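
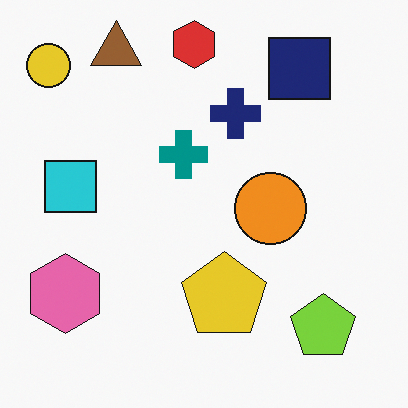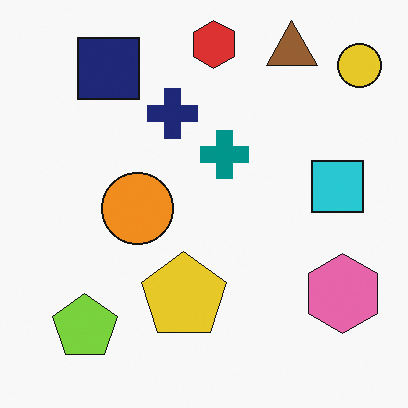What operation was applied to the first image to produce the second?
Flipped horizontally (left ↔ right).

The yellow circle is in the top-left of the first image and the top-right of the second — shapes on opposite sides of the vertical midline have swapped in a mirror flip.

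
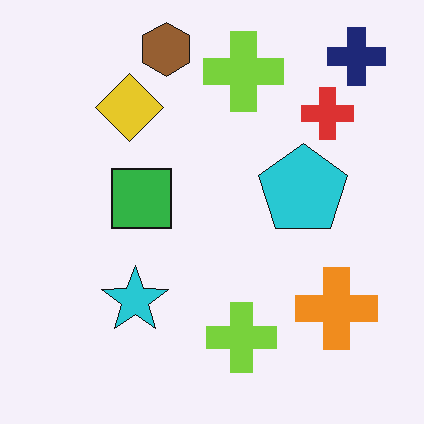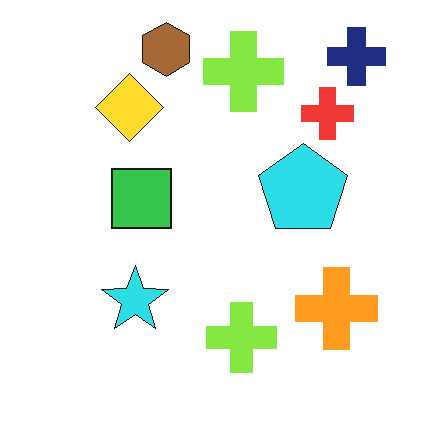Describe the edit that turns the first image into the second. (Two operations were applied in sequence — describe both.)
The image was slightly brightened, then JPEG-compressed with visible artifacts.

Every pixel — background and shapes alike — is uniformly brightened. Blocky 8×8 compression artifacts appear around shape edges and the flat background shows ringing — characteristic JPEG degradation.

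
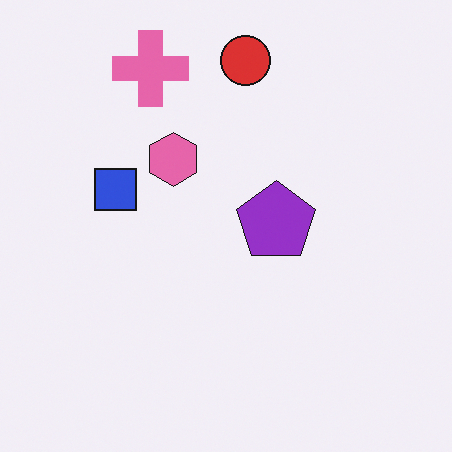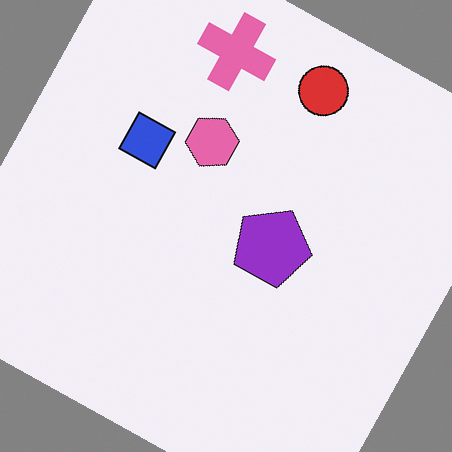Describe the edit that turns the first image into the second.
The second image is the first rotated clockwise by a moderate amount.

Every shape is tilted by the same angle and the image corners show triangular fill wedges — a whole-image rotation by a non-right angle.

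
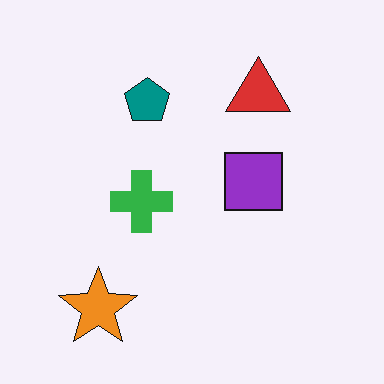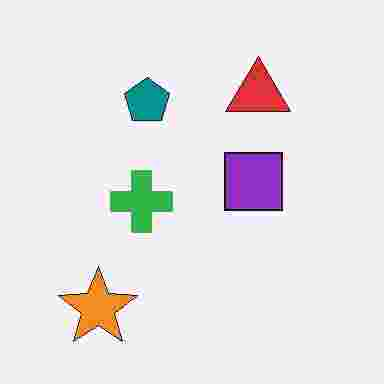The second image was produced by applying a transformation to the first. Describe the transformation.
The transformation is: degraded with heavy JPEG compression.

Blocky 8×8 compression artifacts appear around shape edges and the flat background shows ringing — characteristic JPEG degradation.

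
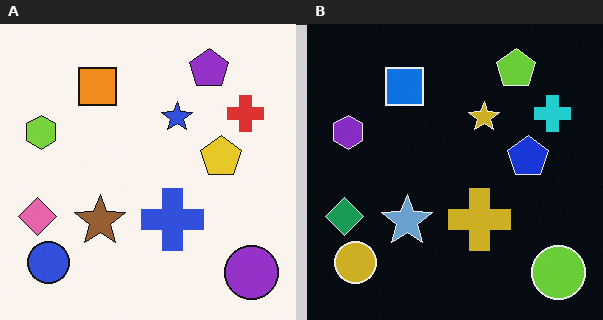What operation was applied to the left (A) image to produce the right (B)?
The image was color-inverted (negative).

The light background has become dark and every shape's color is its complement — a photographic negative.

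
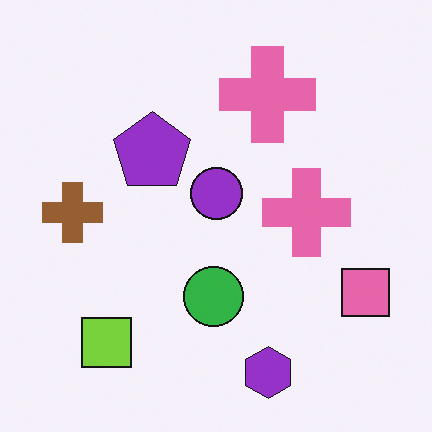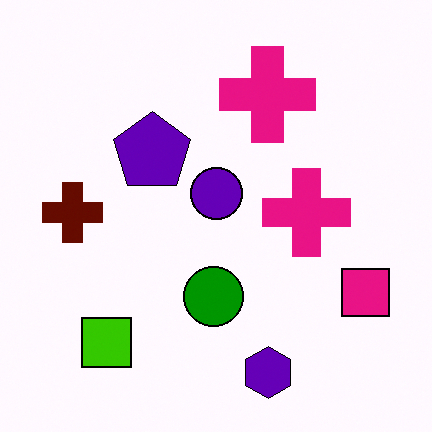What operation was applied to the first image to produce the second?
The transformation is: boosted in contrast.

Tones are pushed away from mid-grey across the whole image — a global contrast change.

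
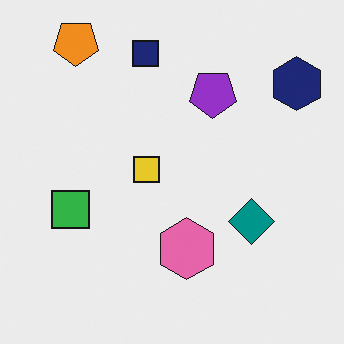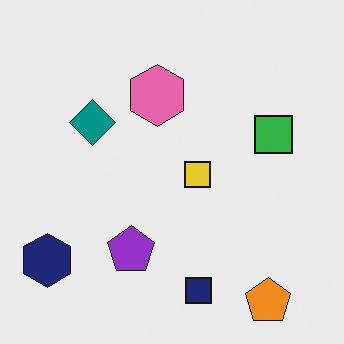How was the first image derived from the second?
The image was rotated 180°.

The orange pentagon sits in the bottom-right of the second image and the top-left of the first — consistent with a whole-image 180° rotation.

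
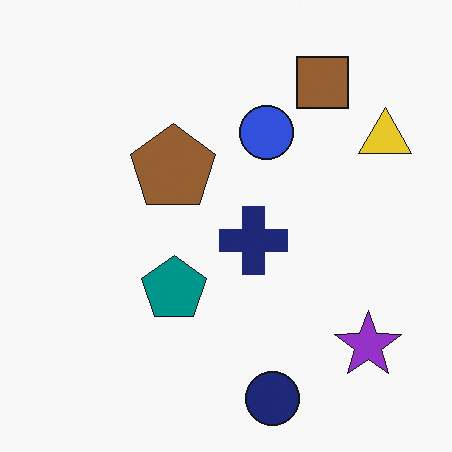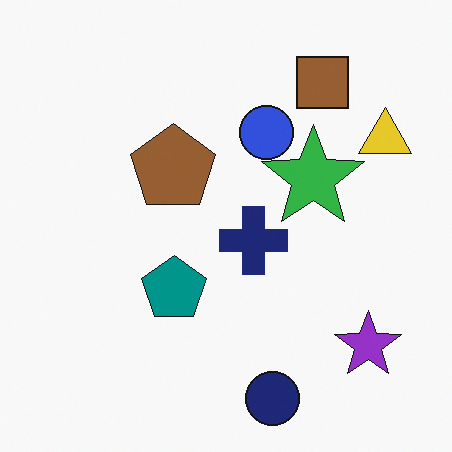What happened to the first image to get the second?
Overlaid with an additional green star.

A green star appears in the second image that is absent from the first.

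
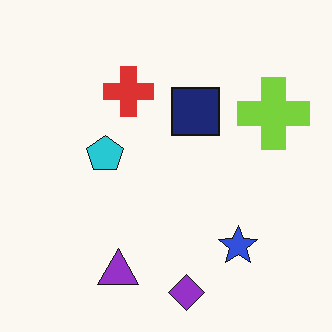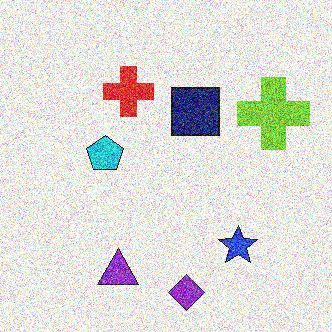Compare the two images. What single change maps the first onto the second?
Degraded with a thick layer of grain.

Random speckle covers the whole image, including the flat background.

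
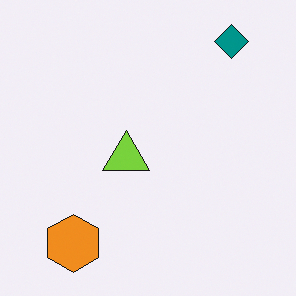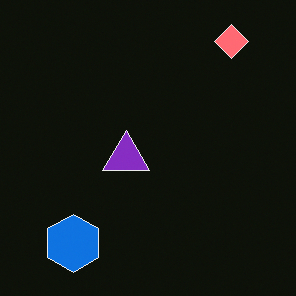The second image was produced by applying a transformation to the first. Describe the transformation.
Color-inverted (negative).

The light background has become dark and every shape's color is its complement — a photographic negative.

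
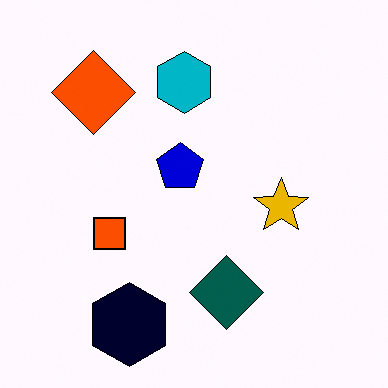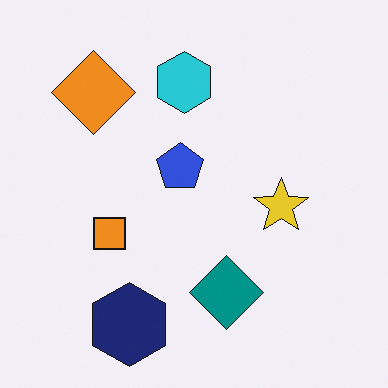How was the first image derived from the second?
Given much higher contrast.

Tones are pushed away from mid-grey across the whole image — a global contrast change.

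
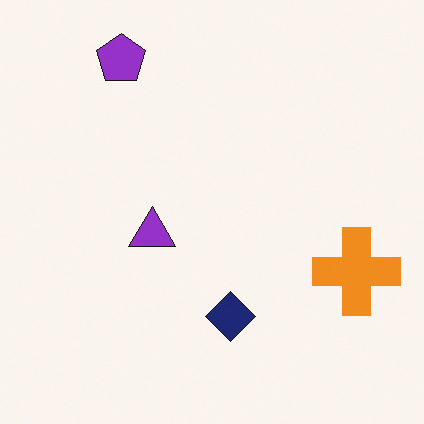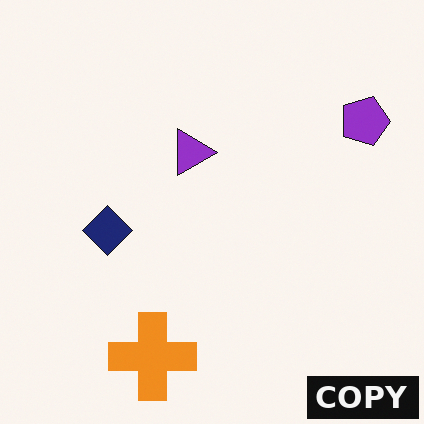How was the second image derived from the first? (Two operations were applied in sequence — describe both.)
It was rotated 90° clockwise, then watermarked with the text "COPY" in the lower-right corner.

The purple pentagon sits in the top-left of the first image and the top-right of the second — consistent with a whole-image 90° clockwise rotation. A dark label reading "COPY" appears in the lower-right corner.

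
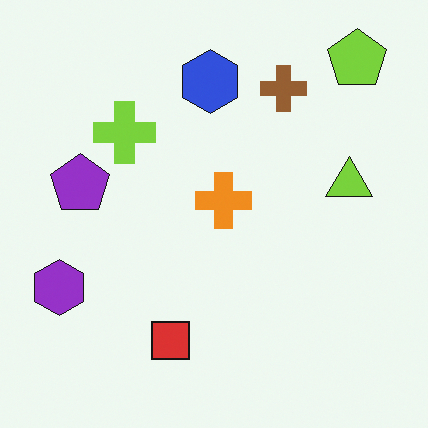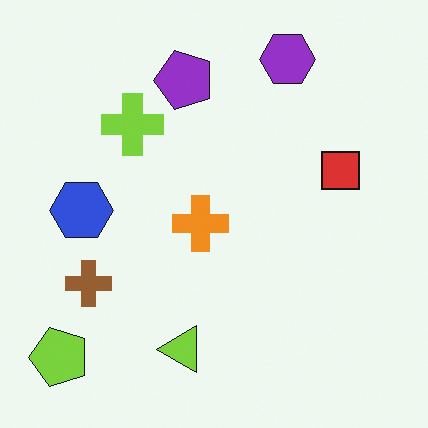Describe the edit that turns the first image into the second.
The second image is the first transposed (reflected across the top-left ↔ bottom-right diagonal).

Shapes have swapped their row and column positions — what was in the top-right is now in the bottom-left — a diagonal reflection.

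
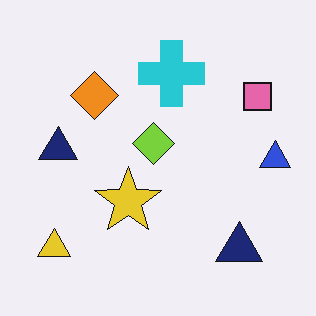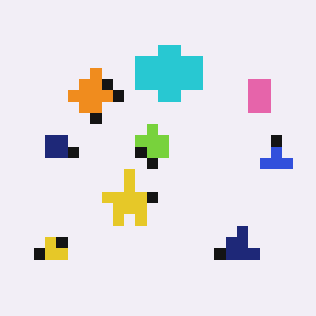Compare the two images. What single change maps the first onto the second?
The transformation is: coarsely pixelated.

Shapes are reduced to large square blocks; fine edges and outlines are lost — a downscale-then-upscale (mosaic) effect.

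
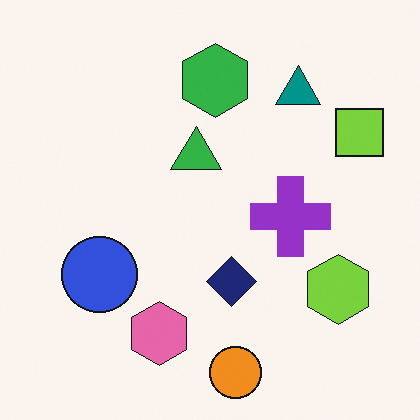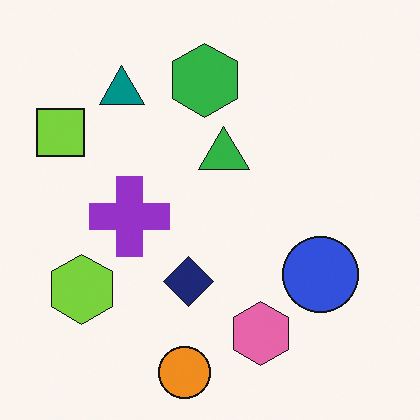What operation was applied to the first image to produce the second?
It was flipped horizontally (left ↔ right).

The lime square is in the top-right of the first image and the top-left of the second — shapes on opposite sides of the vertical midline have swapped in a mirror flip.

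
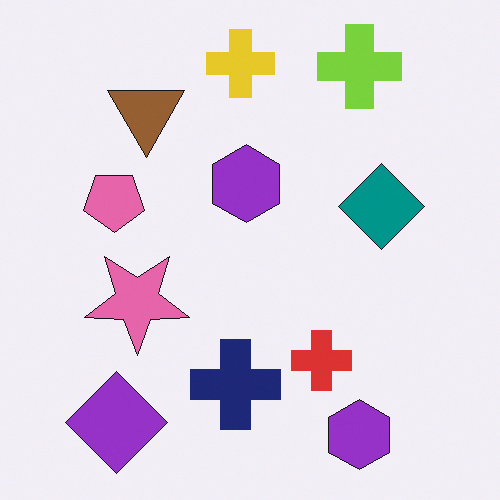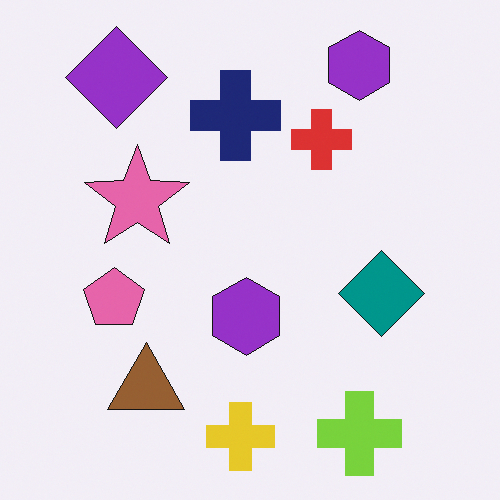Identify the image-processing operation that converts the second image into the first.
Flipped vertically (top ↔ bottom).

The yellow cross is in the bottom of the second image and the top of the first — shapes on opposite sides of the horizontal midline have swapped in a mirror flip.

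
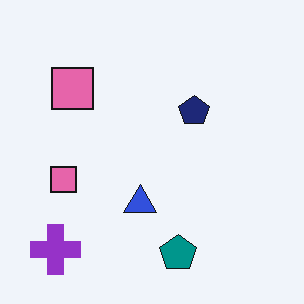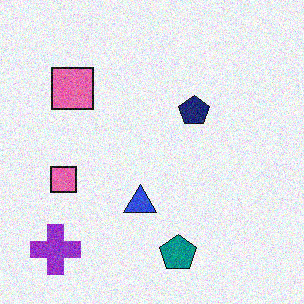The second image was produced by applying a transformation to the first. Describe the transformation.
Degraded with visible gaussian noise.

Random speckle covers the whole image, including the flat background.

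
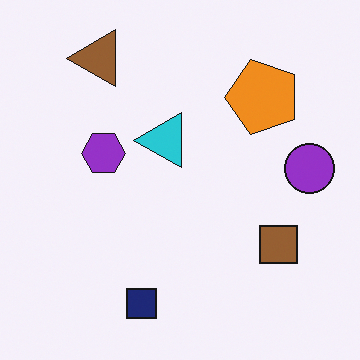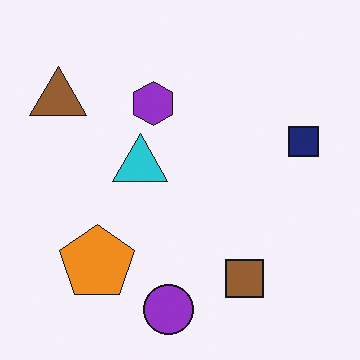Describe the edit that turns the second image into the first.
This is the original image transposed (reflected across the top-left ↔ bottom-right diagonal).

Shapes have swapped their row and column positions — what was in the top-right is now in the bottom-left — a diagonal reflection.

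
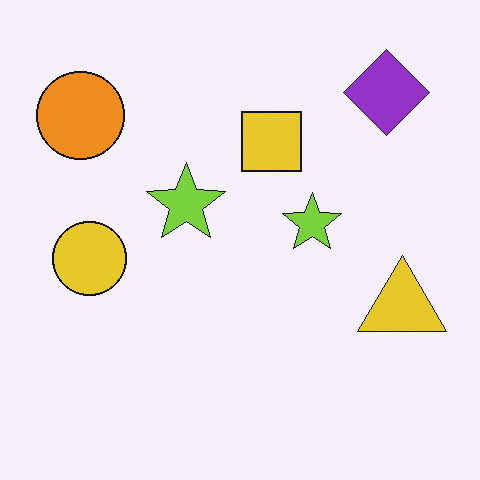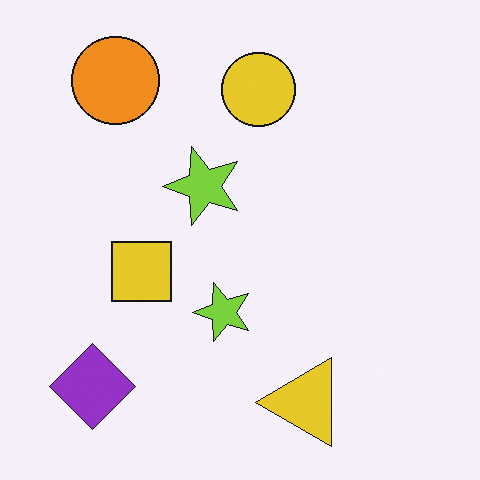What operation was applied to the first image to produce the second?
Transposed (reflected across the top-left ↔ bottom-right diagonal).

Shapes have swapped their row and column positions — what was in the top-right is now in the bottom-left — a diagonal reflection.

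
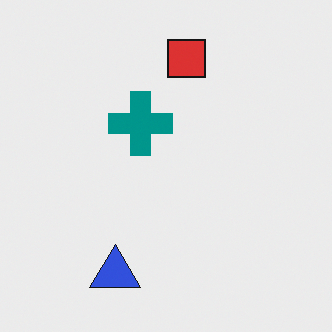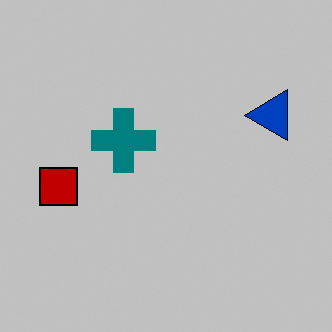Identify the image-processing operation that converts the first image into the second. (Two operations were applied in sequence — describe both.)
The second image is the first transposed (reflected across the top-left ↔ bottom-right diagonal), then heavily posterized to just a handful of flat colors.

Shapes have swapped their row and column positions — what was in the top-right is now in the bottom-left — a diagonal reflection. Each flat color has snapped to a coarser quantized level — most visibly, the near-white background has dropped to a flat grey.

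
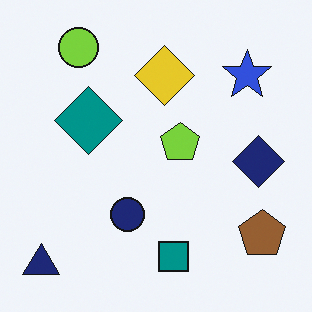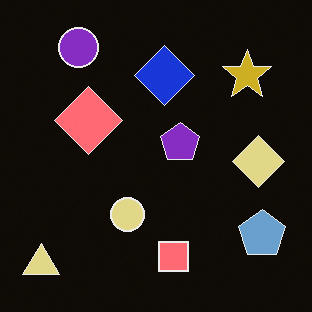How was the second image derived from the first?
This is the original image color-inverted (negative).

The light background has become dark and every shape's color is its complement — a photographic negative.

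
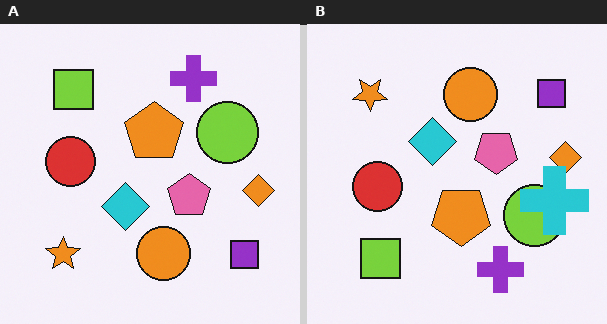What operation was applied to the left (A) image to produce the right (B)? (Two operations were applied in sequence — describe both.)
The right (B) image is the left (A) flipped vertically (top ↔ bottom), then overlaid with an additional cyan cross.

The purple cross is in the top of the left (A) image and the bottom of the right (B) — shapes on opposite sides of the horizontal midline have swapped in a mirror flip. A cyan cross appears in the right (B) image that is absent from the left (A).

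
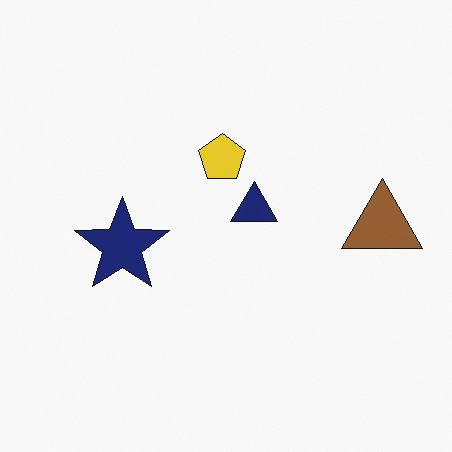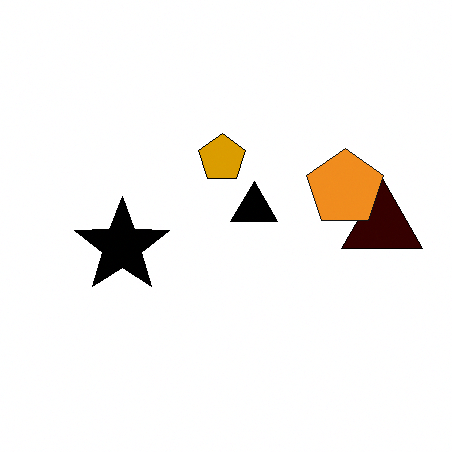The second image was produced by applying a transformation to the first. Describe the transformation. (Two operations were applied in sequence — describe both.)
It was boosted in contrast, then overlaid with an additional orange pentagon.

Tones are pushed away from mid-grey across the whole image — a global contrast change. An orange pentagon appears in the second image that is absent from the first.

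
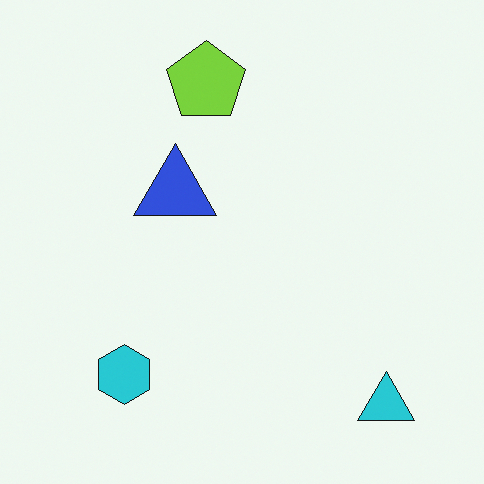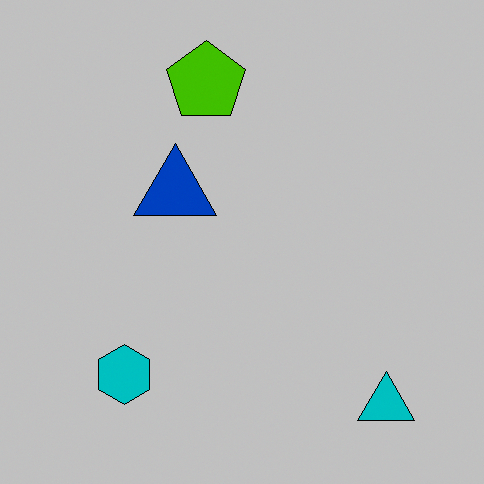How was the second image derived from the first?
The image was heavily posterized to just a handful of flat colors.

Each flat color has snapped to a coarser quantized level — most visibly, the near-white background has dropped to a flat grey.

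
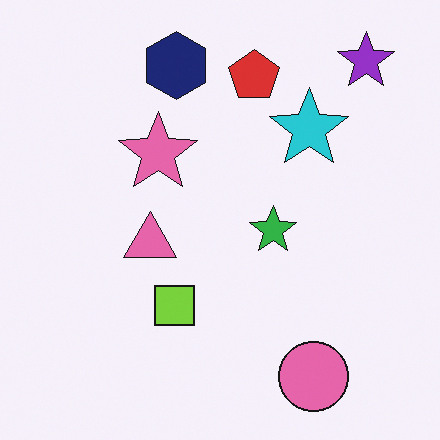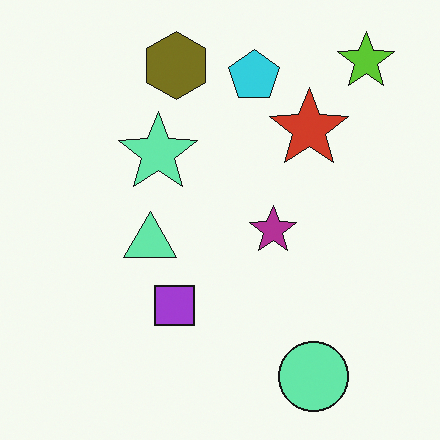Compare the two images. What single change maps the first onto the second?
The transformation is: hue-shifted by a large amount.

Every shape's color has rotated by the same amount around the hue wheel — a uniform hue shift.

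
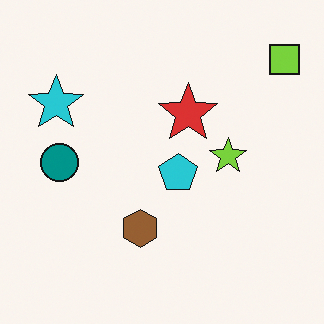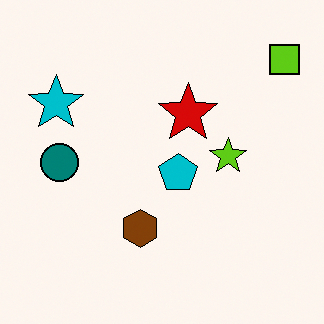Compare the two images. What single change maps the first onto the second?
The transformation is: given slightly increased contrast.

Tones are pushed away from mid-grey across the whole image — a global contrast change.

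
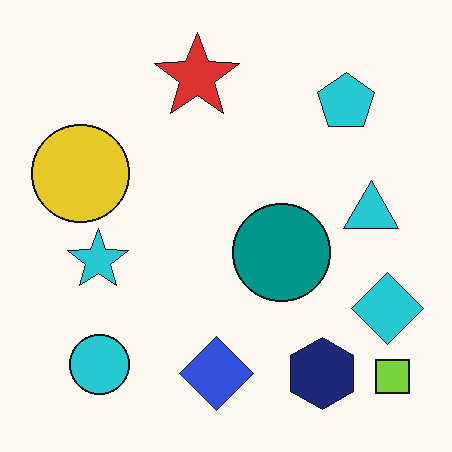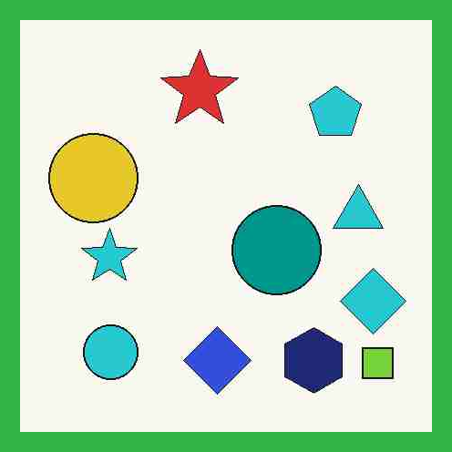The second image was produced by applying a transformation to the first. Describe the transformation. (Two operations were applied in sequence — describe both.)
The transformation is: heavily JPEG-compressed with obvious blocking artifacts, then framed with a green border.

Blocky 8×8 compression artifacts appear around shape edges and the flat background shows ringing — characteristic JPEG degradation. A solid green frame runs around the edge of the second image, with the content slightly shrunk inside it.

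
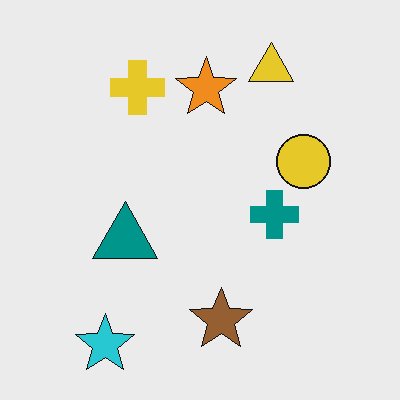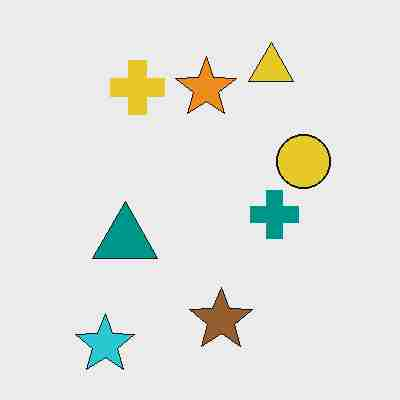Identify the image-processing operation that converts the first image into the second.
This is the original image heavily JPEG-compressed with obvious blocking artifacts.

Blocky 8×8 compression artifacts appear around shape edges and the flat background shows ringing — characteristic JPEG degradation.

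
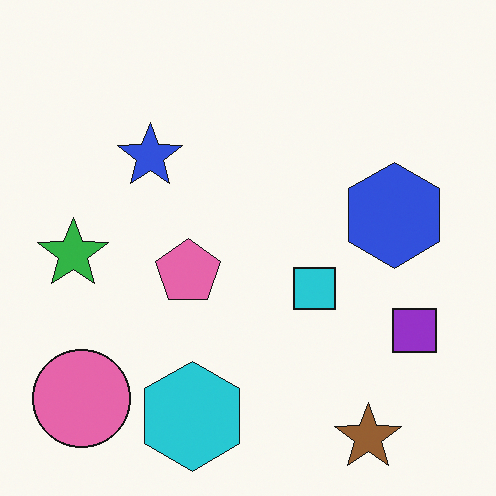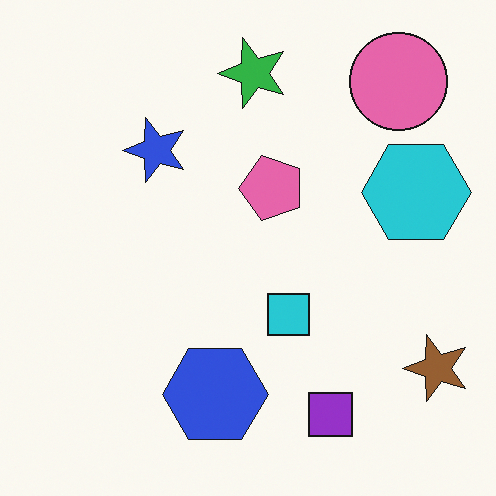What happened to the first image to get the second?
The image was transposed (reflected across the top-left ↔ bottom-right diagonal).

Shapes have swapped their row and column positions — what was in the top-right is now in the bottom-left — a diagonal reflection.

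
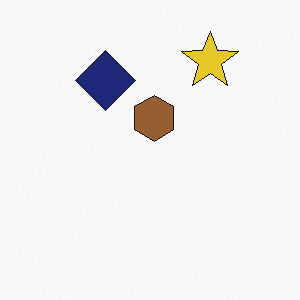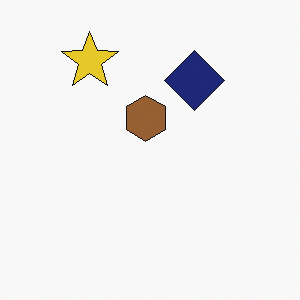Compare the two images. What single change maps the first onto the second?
Flipped horizontally (left ↔ right).

The yellow star is in the top-right of the first image and the top-left of the second — shapes on opposite sides of the vertical midline have swapped in a mirror flip.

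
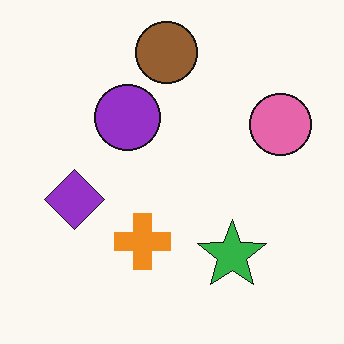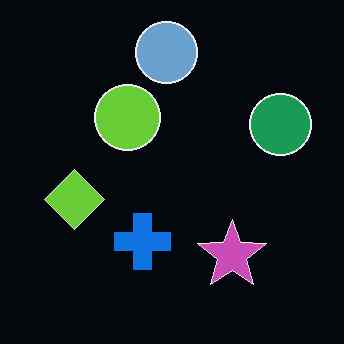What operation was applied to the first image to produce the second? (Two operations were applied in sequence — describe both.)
It was color-inverted (negative), then given moderate JPEG compression.

The light background has become dark and every shape's color is its complement — a photographic negative. Blocky 8×8 compression artifacts appear around shape edges and the flat background shows ringing — characteristic JPEG degradation.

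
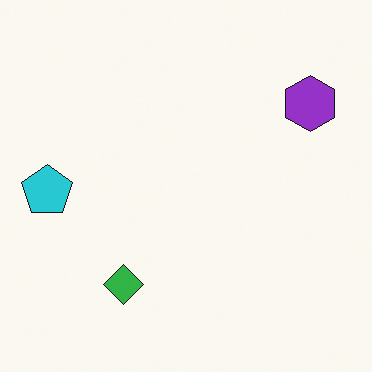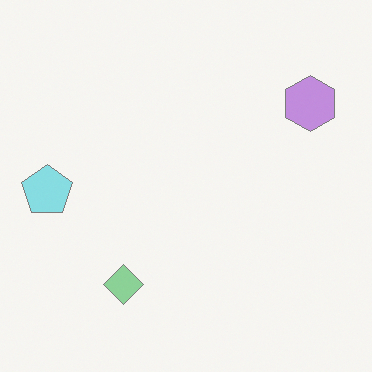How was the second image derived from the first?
The image was given much lower contrast.

Tones are pushed toward mid-grey across the whole image — a global contrast change.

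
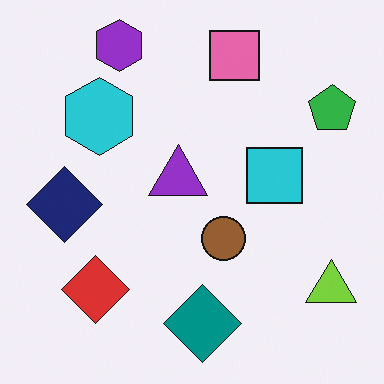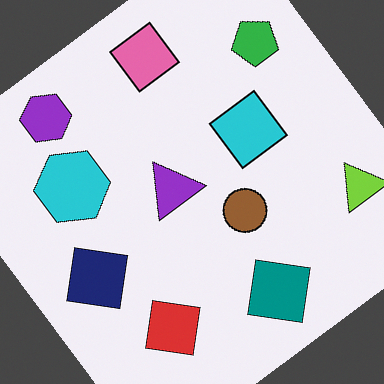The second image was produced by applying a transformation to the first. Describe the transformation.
The transformation is: rotated counter-clockwise by a large amount — several tens of degrees.

Every shape is tilted by the same angle and the image corners show triangular fill wedges — a whole-image rotation by a non-right angle.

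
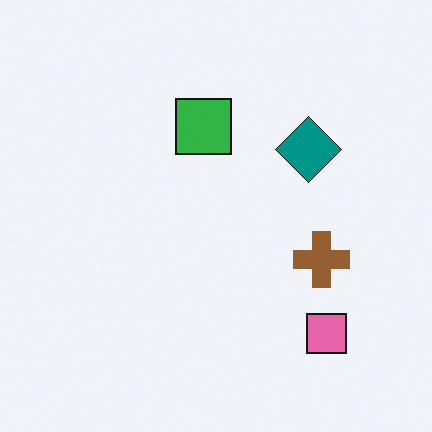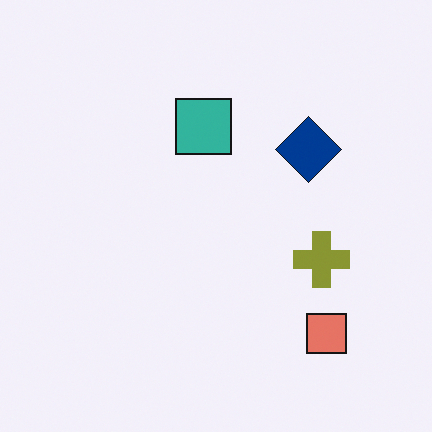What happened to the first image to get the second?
Hue-shifted slightly.

Every shape's color has rotated by the same amount around the hue wheel — a uniform hue shift.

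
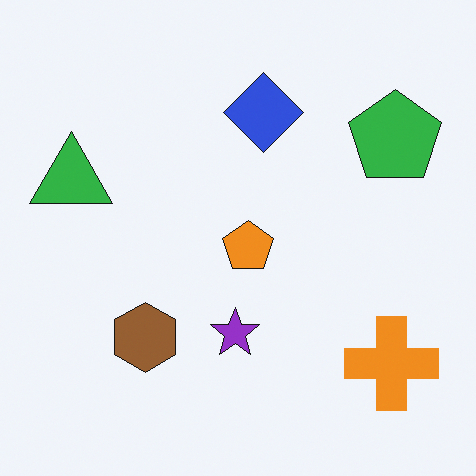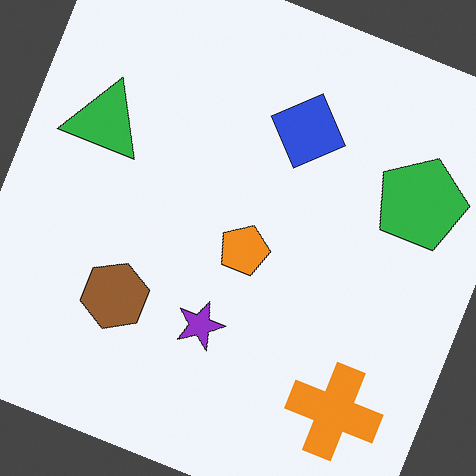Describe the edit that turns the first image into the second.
Rotated clockwise by a moderate amount.

Every shape is tilted by the same angle and the image corners show triangular fill wedges — a whole-image rotation by a non-right angle.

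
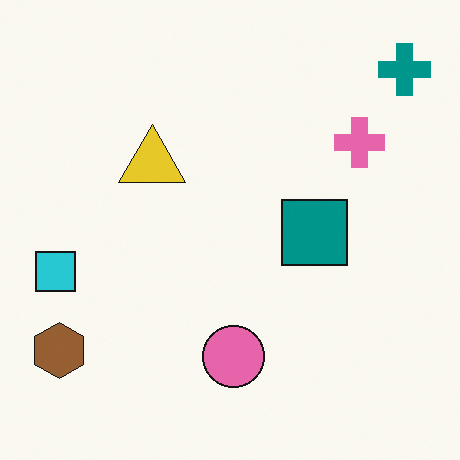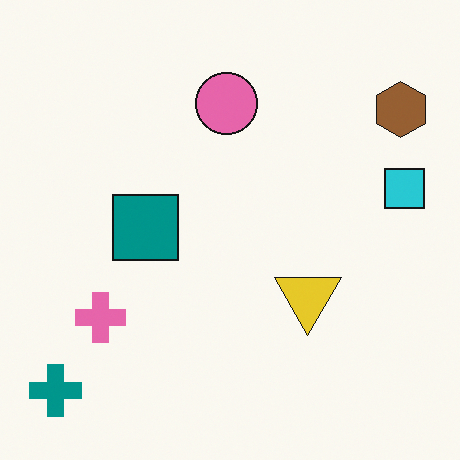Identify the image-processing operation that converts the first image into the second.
The second image is the first rotated 180°.

The teal cross sits in the top-right of the first image and the bottom-left of the second — consistent with a whole-image 180° rotation.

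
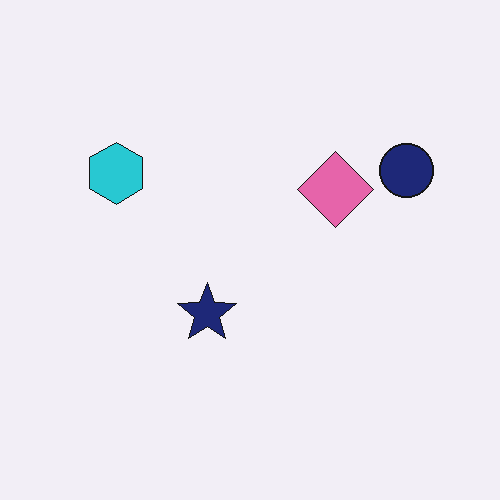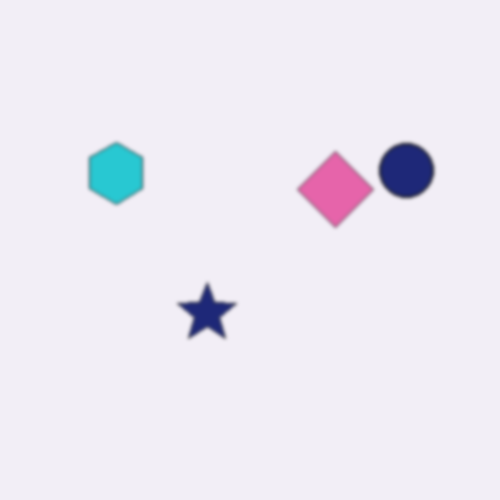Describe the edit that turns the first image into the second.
The image was lightly blurred.

Shape edges and outlines are uniformly softened across the whole image.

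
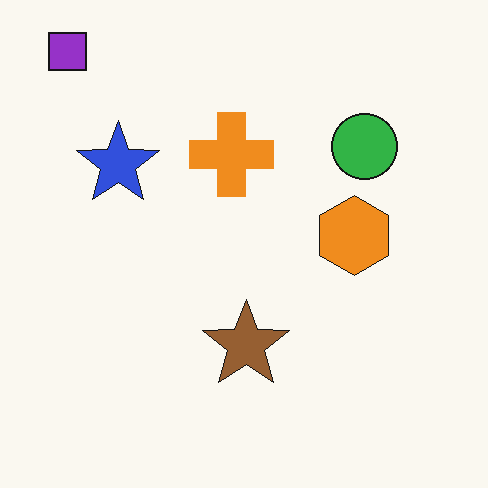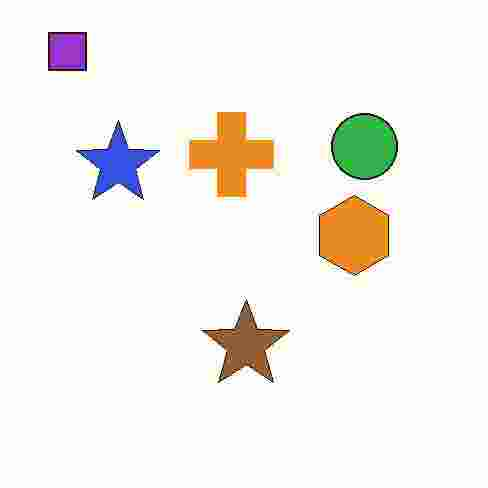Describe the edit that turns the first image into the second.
It was heavily JPEG-compressed with obvious blocking artifacts.

Blocky 8×8 compression artifacts appear around shape edges and the flat background shows ringing — characteristic JPEG degradation.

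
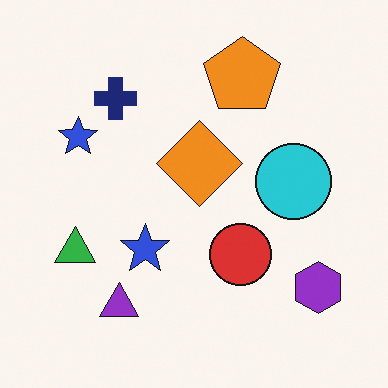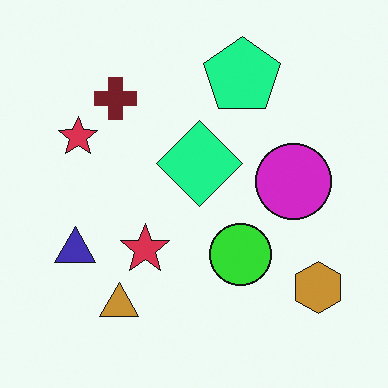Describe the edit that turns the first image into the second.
The image was hue-shifted by a moderate amount.

Every shape's color has rotated by the same amount around the hue wheel — a uniform hue shift.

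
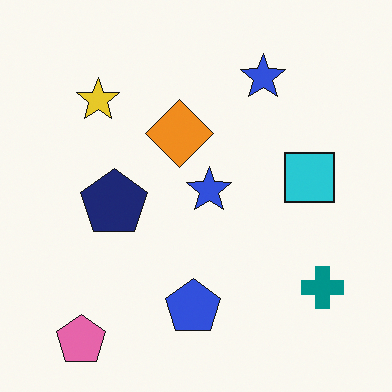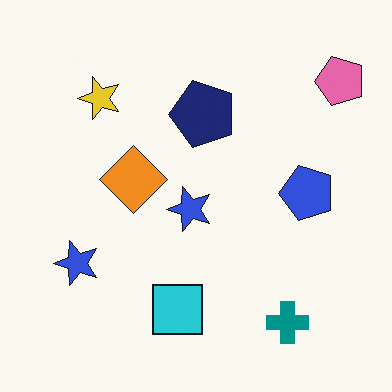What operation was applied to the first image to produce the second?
This is the original image transposed (reflected across the top-left ↔ bottom-right diagonal).

Shapes have swapped their row and column positions — what was in the top-right is now in the bottom-left — a diagonal reflection.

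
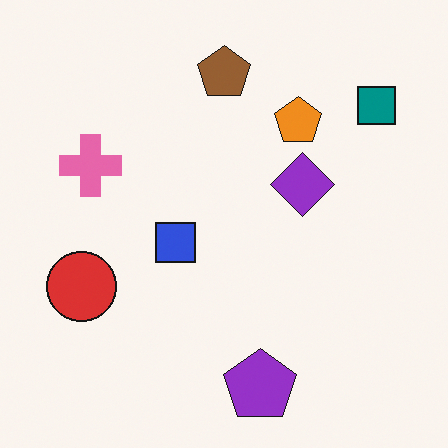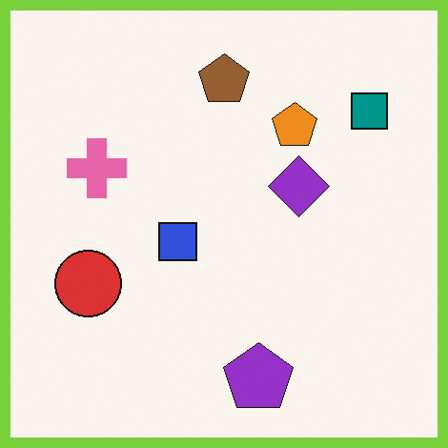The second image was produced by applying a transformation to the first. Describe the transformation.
The image was framed with a lime border.

A solid lime frame runs around the edge of the second image, with the content slightly shrunk inside it.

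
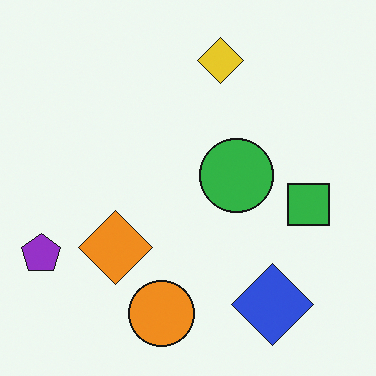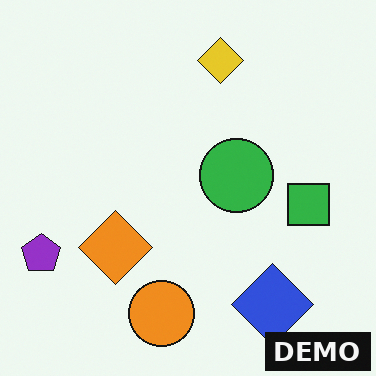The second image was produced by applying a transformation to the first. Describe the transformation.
Watermarked with the text "DEMO" in the lower-right corner.

A dark label reading "DEMO" appears in the lower-right corner.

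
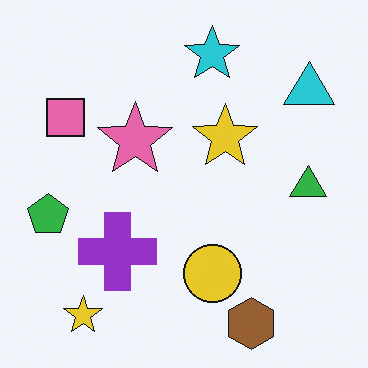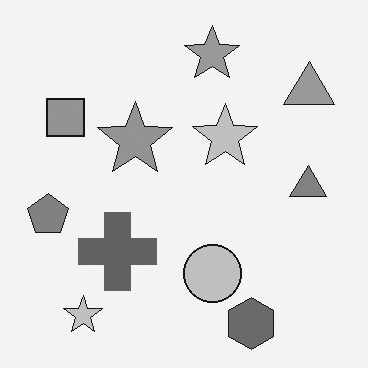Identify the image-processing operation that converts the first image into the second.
Converted to grayscale.

All color is removed — every shape is now a shade of grey.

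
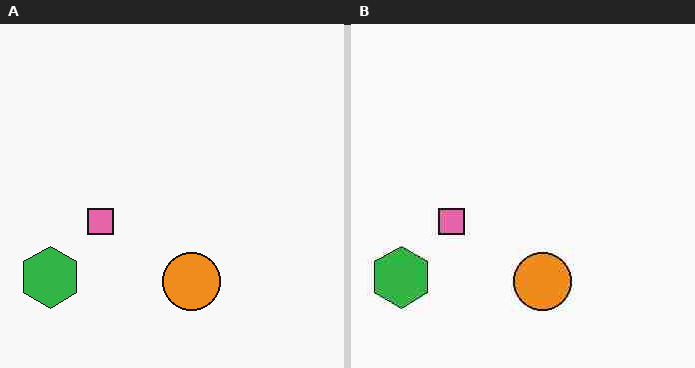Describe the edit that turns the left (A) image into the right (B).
It was degraded with heavy JPEG compression.

Blocky 8×8 compression artifacts appear around shape edges and the flat background shows ringing — characteristic JPEG degradation.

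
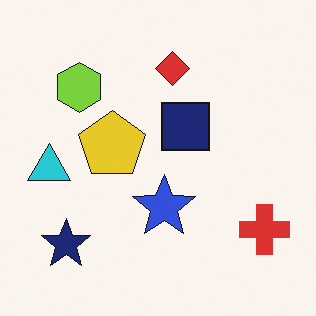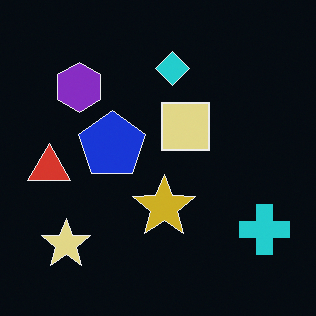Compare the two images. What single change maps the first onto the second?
The image was color-inverted (negative).

The light background has become dark and every shape's color is its complement — a photographic negative.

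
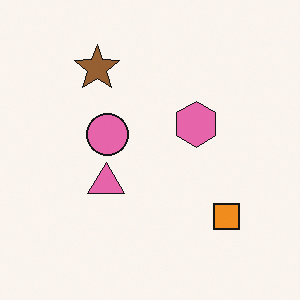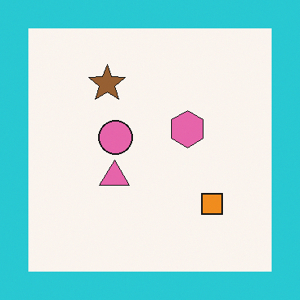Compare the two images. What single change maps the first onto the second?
The transformation is: framed with a cyan border.

A solid cyan frame runs around the edge of the second image, with the content slightly shrunk inside it.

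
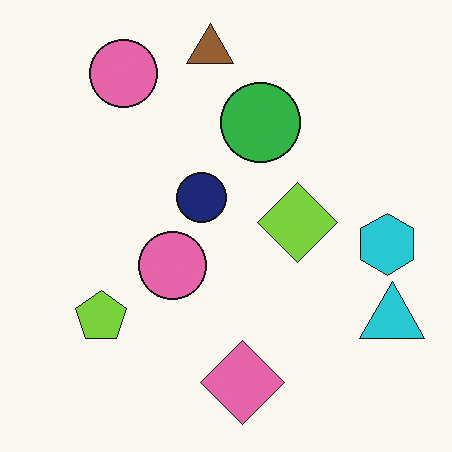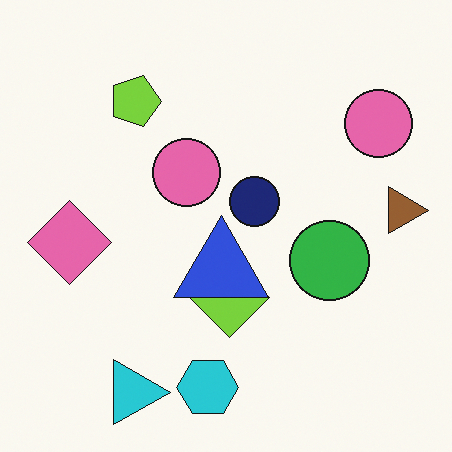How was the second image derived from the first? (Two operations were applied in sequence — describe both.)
The image was rotated 90° clockwise, then overlaid with an additional blue triangle.

The cyan triangle sits in the bottom-right of the first image and the bottom-left of the second — consistent with a whole-image 90° clockwise rotation. A blue triangle appears in the second image that is absent from the first.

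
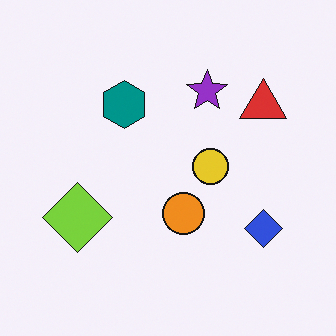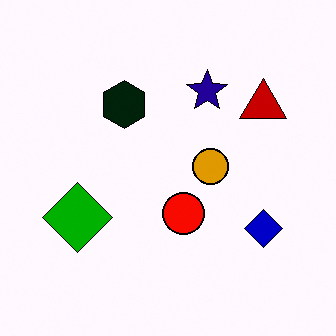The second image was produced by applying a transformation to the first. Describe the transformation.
The transformation is: given much higher contrast.

Tones are pushed away from mid-grey across the whole image — a global contrast change.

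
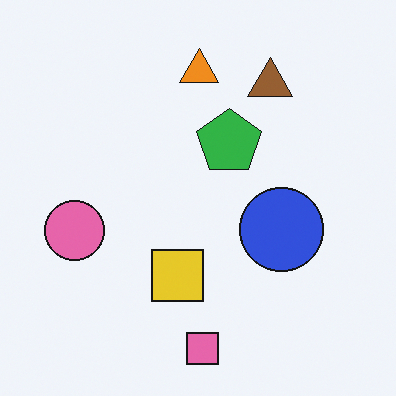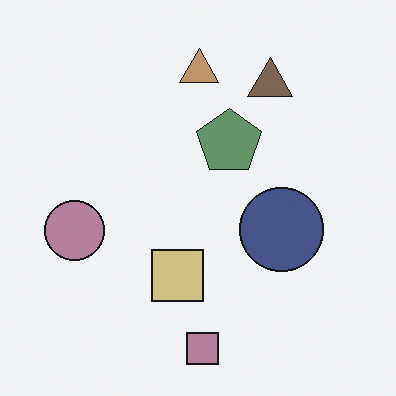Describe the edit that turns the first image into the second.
This is the original image made much more muted (saturation change).

All colors are more muted and greyish — a global saturation change.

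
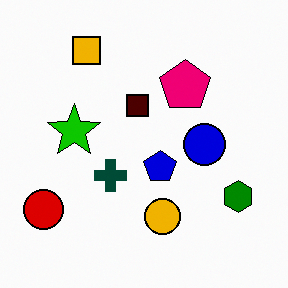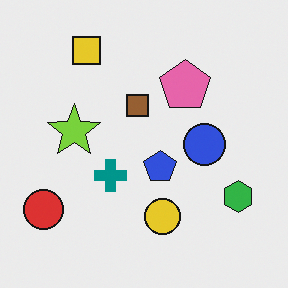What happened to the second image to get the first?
Given much higher contrast.

Tones are pushed away from mid-grey across the whole image — a global contrast change.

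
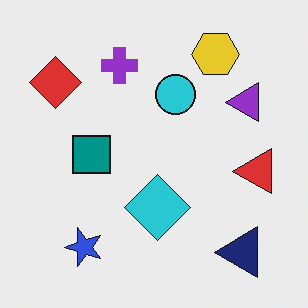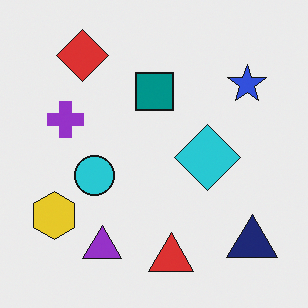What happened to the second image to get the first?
The transformation is: transposed (reflected across the top-left ↔ bottom-right diagonal).

Shapes have swapped their row and column positions — what was in the top-right is now in the bottom-left — a diagonal reflection.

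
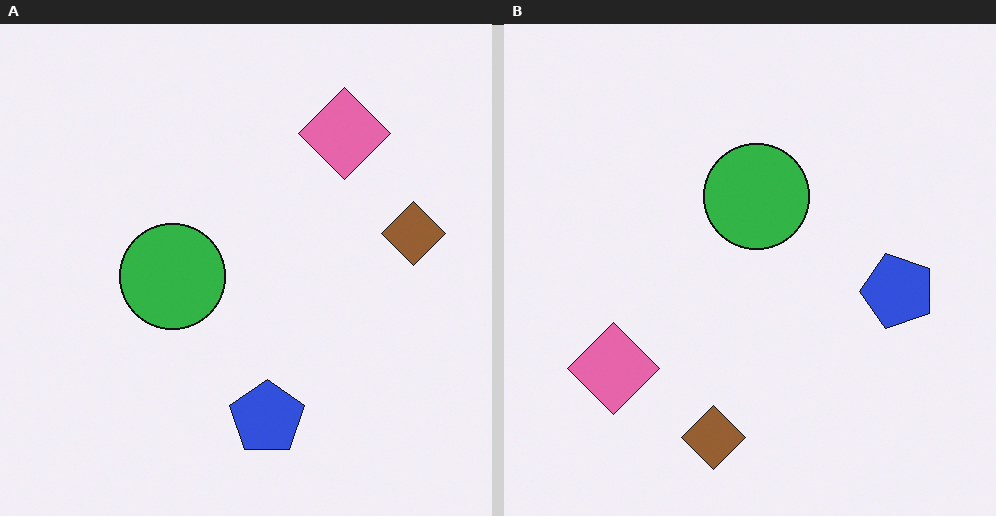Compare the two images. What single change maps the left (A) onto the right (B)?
The transformation is: transposed (reflected across the top-left ↔ bottom-right diagonal).

Shapes have swapped their row and column positions — what was in the top-right is now in the bottom-left — a diagonal reflection.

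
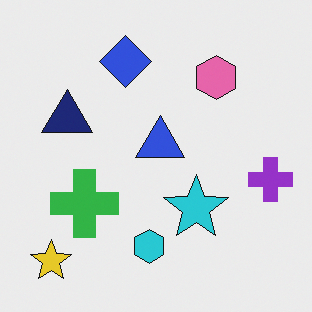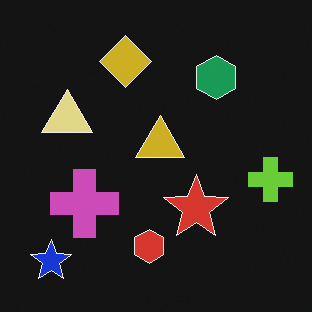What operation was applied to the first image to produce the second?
The image was color-inverted (negative).

The light background has become dark and every shape's color is its complement — a photographic negative.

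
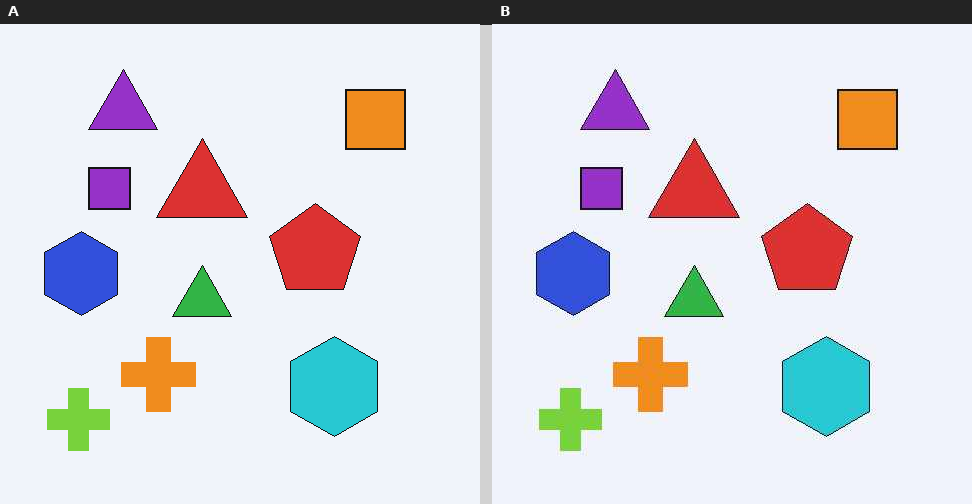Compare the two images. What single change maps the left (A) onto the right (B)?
The image was JPEG-compressed with visible artifacts.

Blocky 8×8 compression artifacts appear around shape edges and the flat background shows ringing — characteristic JPEG degradation.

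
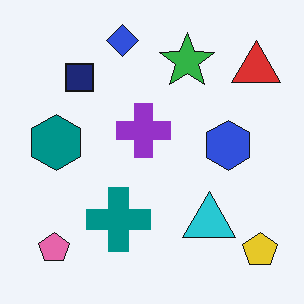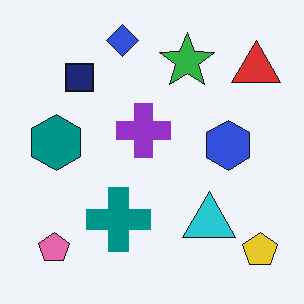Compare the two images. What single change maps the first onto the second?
The transformation is: given moderate JPEG compression.

Blocky 8×8 compression artifacts appear around shape edges and the flat background shows ringing — characteristic JPEG degradation.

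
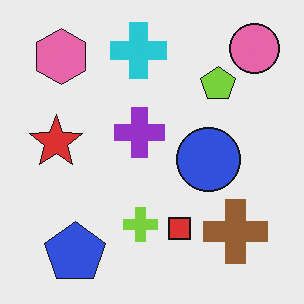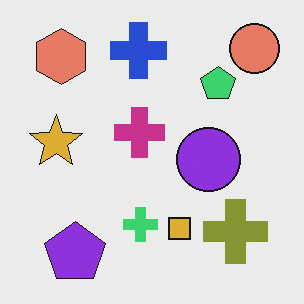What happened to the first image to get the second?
The second image is the first hue-shifted slightly.

Every shape's color has rotated by the same amount around the hue wheel — a uniform hue shift.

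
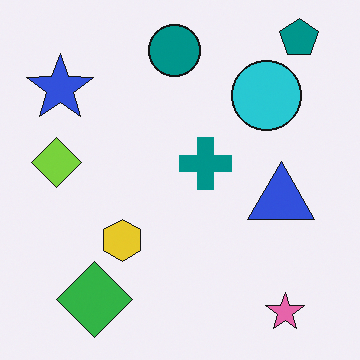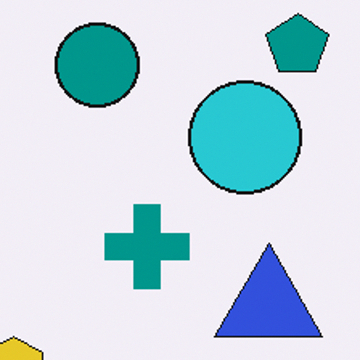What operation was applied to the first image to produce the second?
The second image is the first cropped slightly and scaled back up.

The visible shapes are larger and the field of view is narrower; shapes near the original edges may be partly or wholly outside the frame — a crop-and-rescale.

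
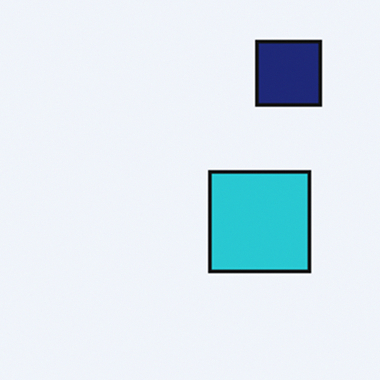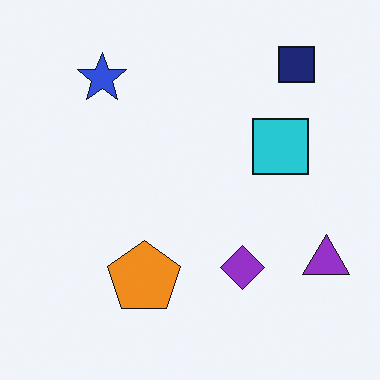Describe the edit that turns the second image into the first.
Cropped tightly and scaled back up.

The visible shapes are larger and the field of view is narrower; shapes near the original edges may be partly or wholly outside the frame — a crop-and-rescale.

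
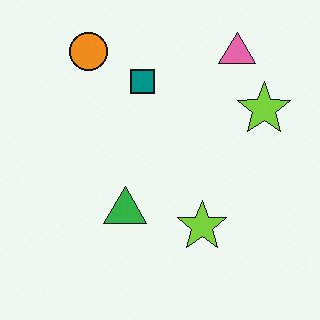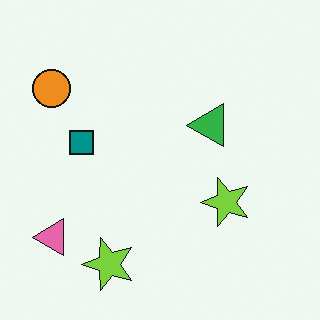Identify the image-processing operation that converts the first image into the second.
The second image is the first transposed (reflected across the top-left ↔ bottom-right diagonal).

Shapes have swapped their row and column positions — what was in the top-right is now in the bottom-left — a diagonal reflection.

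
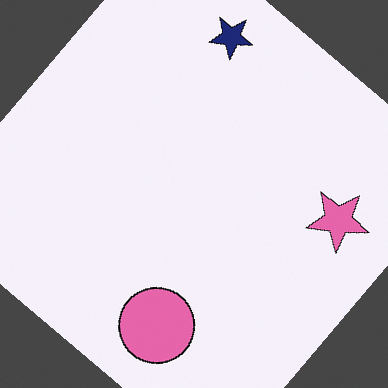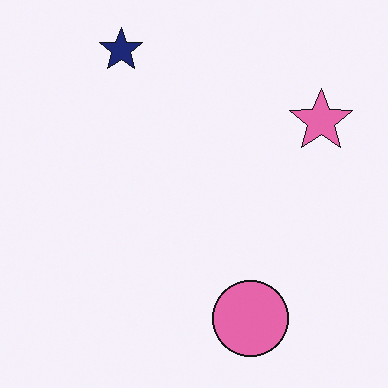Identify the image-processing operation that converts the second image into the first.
Rotated clockwise by a large amount — several tens of degrees.

Every shape is tilted by the same angle and the image corners show triangular fill wedges — a whole-image rotation by a non-right angle.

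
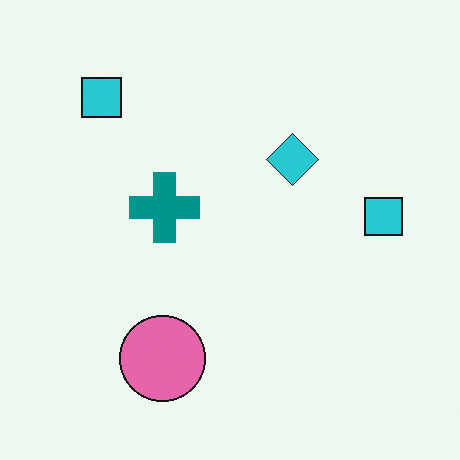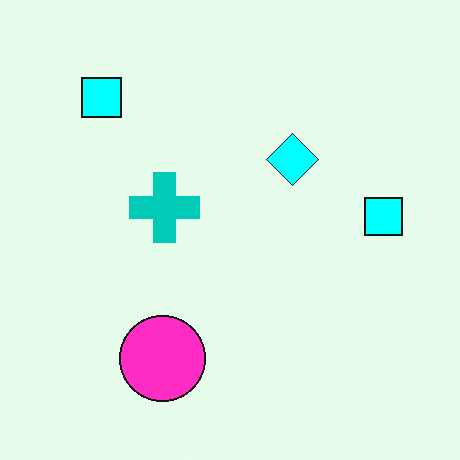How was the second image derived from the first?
It was heavily oversaturated.

All colors are more vivid — a global saturation change.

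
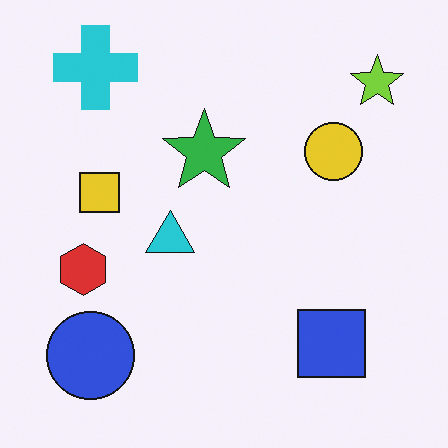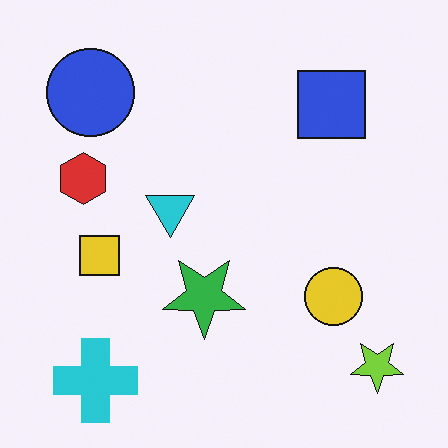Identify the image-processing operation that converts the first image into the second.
The image was flipped vertically (top ↔ bottom).

The cyan cross is in the top-left of the first image and the bottom-left of the second — shapes on opposite sides of the horizontal midline have swapped in a mirror flip.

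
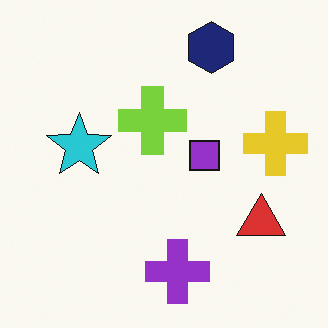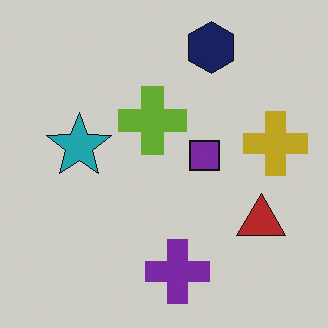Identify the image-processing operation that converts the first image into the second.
The second image is the first darkened a little.

Every pixel — background and shapes alike — is uniformly darkened.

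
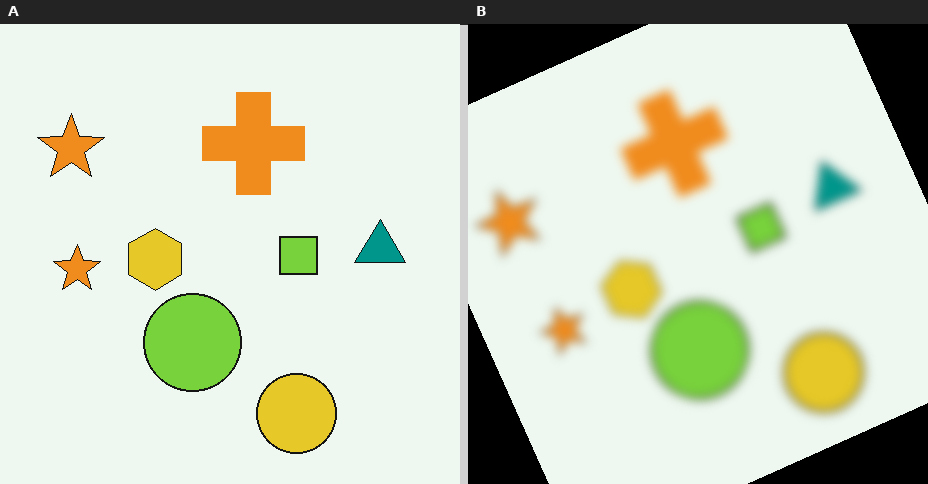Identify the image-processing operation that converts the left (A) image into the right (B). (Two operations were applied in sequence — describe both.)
The transformation is: heavily blurred, then rotated counter-clockwise by a clearly visible amount.

Shape edges and outlines are uniformly softened across the whole image. Every shape is tilted by the same angle and the image corners show triangular fill wedges — a whole-image rotation by a non-right angle.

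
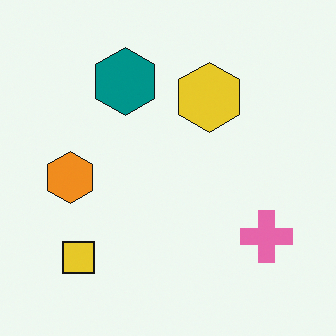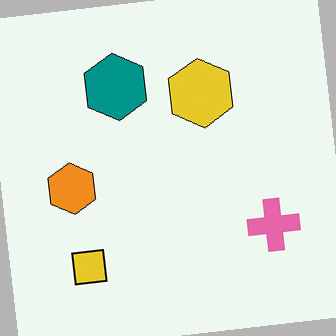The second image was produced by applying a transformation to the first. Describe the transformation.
The second image is the first rotated counter-clockwise by a few degrees.

Every shape is tilted by the same angle and the image corners show triangular fill wedges — a whole-image rotation by a non-right angle.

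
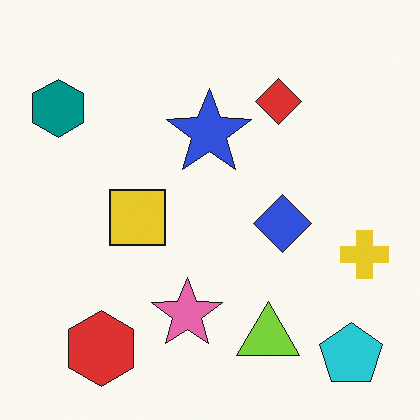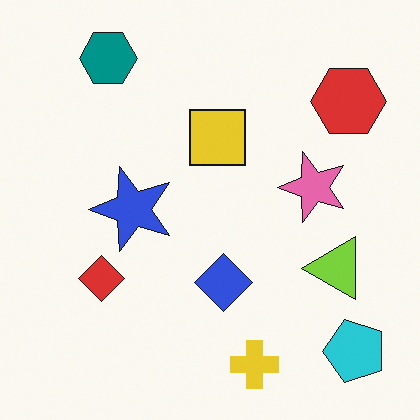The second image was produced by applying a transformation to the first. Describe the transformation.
The image was transposed (reflected across the top-left ↔ bottom-right diagonal).

Shapes have swapped their row and column positions — what was in the top-right is now in the bottom-left — a diagonal reflection.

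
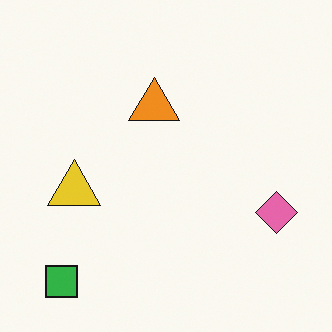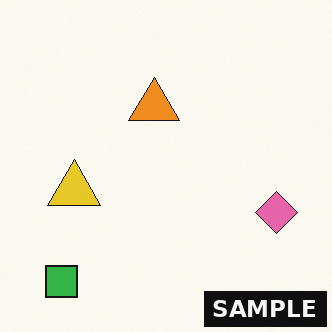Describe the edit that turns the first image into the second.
It was watermarked with the text "SAMPLE" in the lower-right corner.

A dark label reading "SAMPLE" appears in the lower-right corner.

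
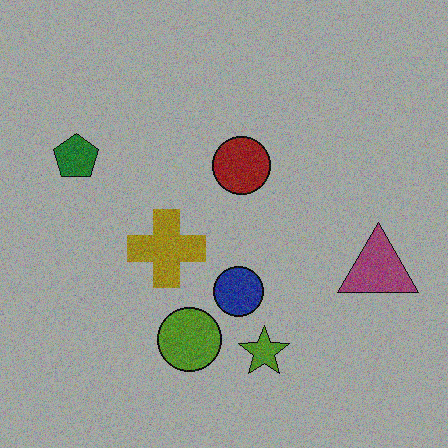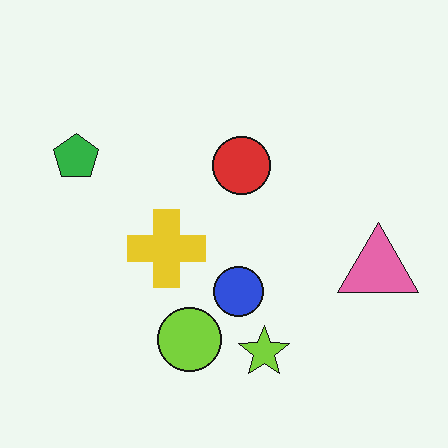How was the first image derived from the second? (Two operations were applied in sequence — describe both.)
This is the original image degraded with strong gaussian noise, then noticeably darkened.

Random speckle covers the whole image, including the flat background. Every pixel — background and shapes alike — is uniformly darkened.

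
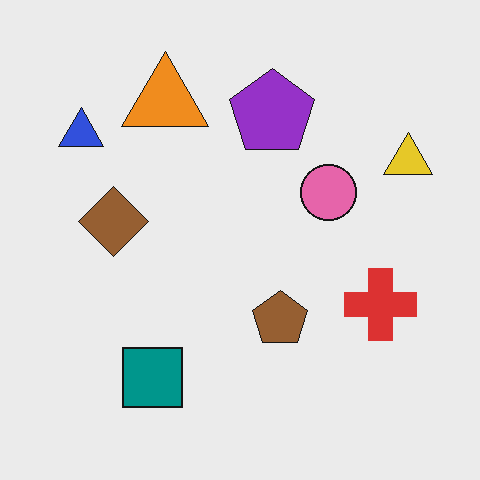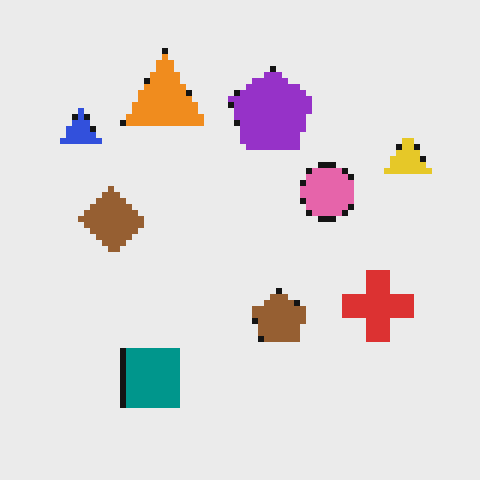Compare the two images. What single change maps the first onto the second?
The second image is the first pixelated into visible square blocks.

Shapes are reduced to large square blocks; fine edges and outlines are lost — a downscale-then-upscale (mosaic) effect.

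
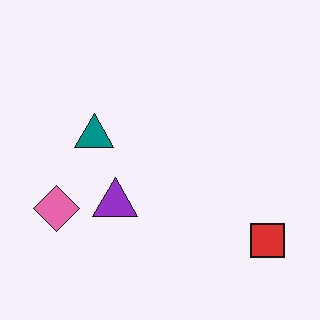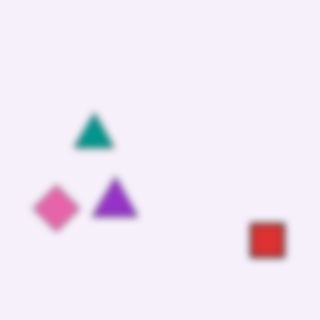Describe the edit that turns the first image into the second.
This is the original image noticeably gaussian-blurred.

Shape edges and outlines are uniformly softened across the whole image.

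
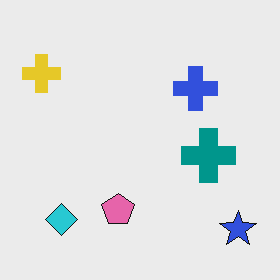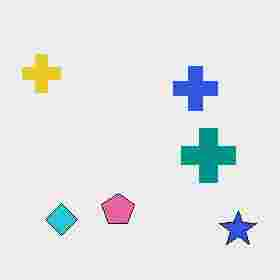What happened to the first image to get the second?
The transformation is: heavily JPEG-compressed with obvious blocking artifacts.

Blocky 8×8 compression artifacts appear around shape edges and the flat background shows ringing — characteristic JPEG degradation.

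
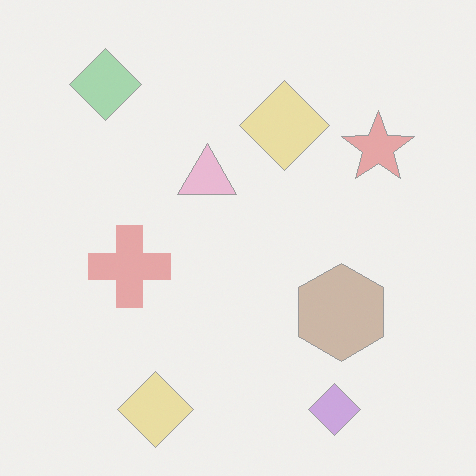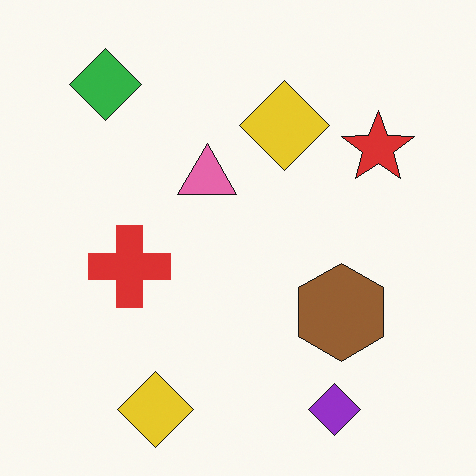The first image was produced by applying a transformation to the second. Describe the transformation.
The transformation is: given much lower contrast.

Tones are pushed toward mid-grey across the whole image — a global contrast change.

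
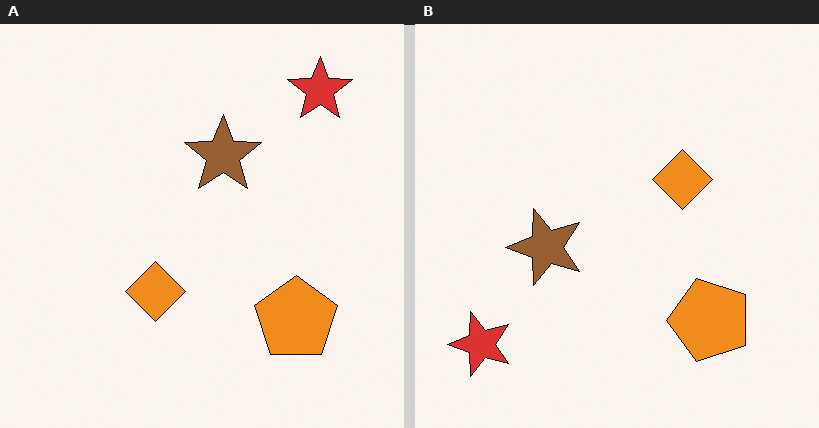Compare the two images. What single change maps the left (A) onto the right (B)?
Transposed (reflected across the top-left ↔ bottom-right diagonal).

Shapes have swapped their row and column positions — what was in the top-right is now in the bottom-left — a diagonal reflection.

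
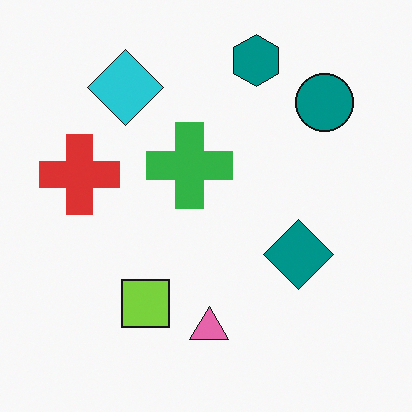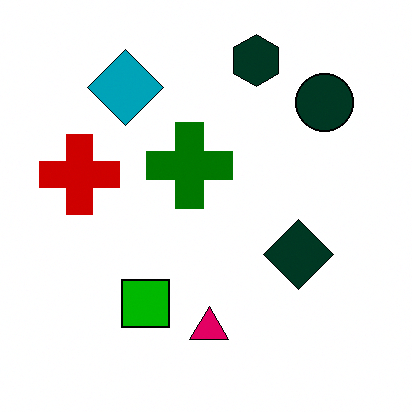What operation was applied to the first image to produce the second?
Boosted in contrast.

Tones are pushed away from mid-grey across the whole image — a global contrast change.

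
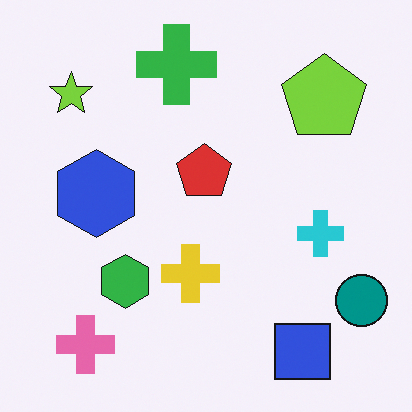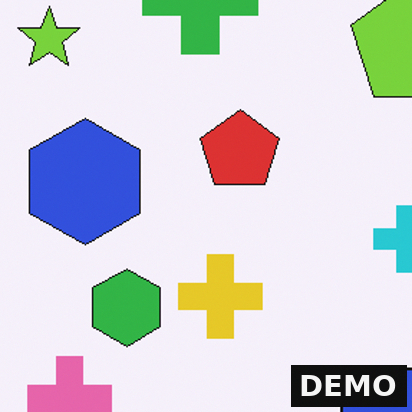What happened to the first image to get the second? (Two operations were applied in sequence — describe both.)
It was cropped slightly and scaled back up, then watermarked with the text "DEMO" in the lower-right corner.

The visible shapes are larger and the field of view is narrower; shapes near the original edges may be partly or wholly outside the frame — a crop-and-rescale. A dark label reading "DEMO" appears in the lower-right corner.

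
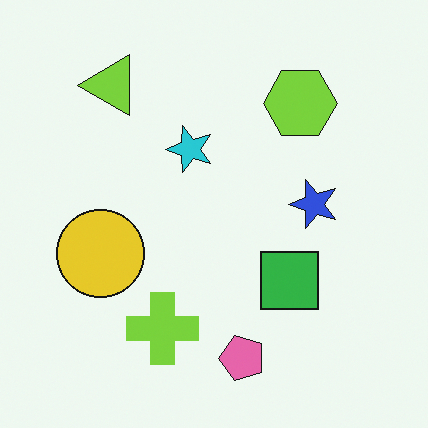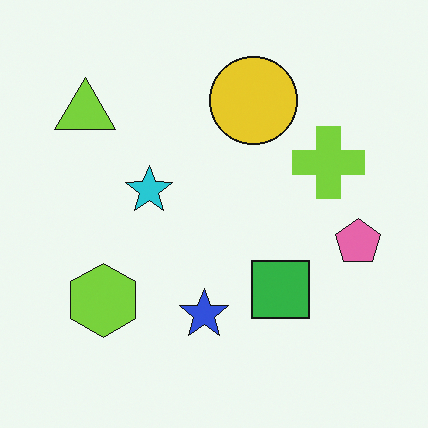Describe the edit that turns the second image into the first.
Transposed (reflected across the top-left ↔ bottom-right diagonal).

Shapes have swapped their row and column positions — what was in the top-right is now in the bottom-left — a diagonal reflection.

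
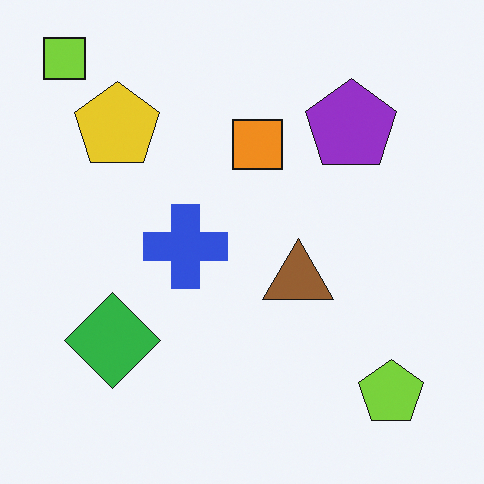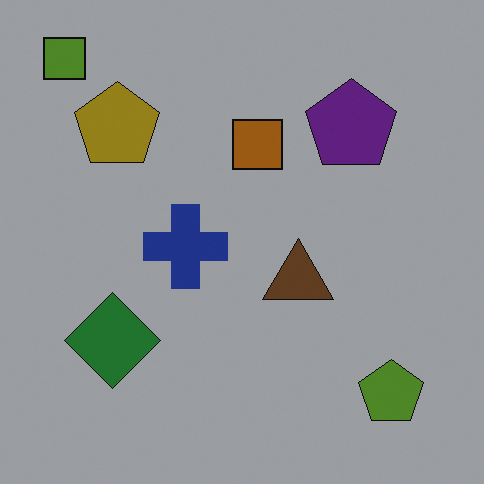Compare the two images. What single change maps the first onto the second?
Substantially darkened.

Every pixel — background and shapes alike — is uniformly darkened.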